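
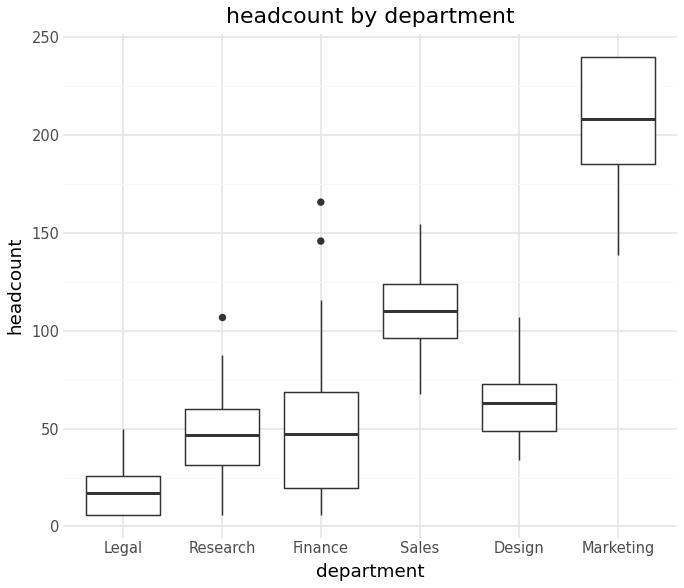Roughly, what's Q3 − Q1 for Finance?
≈ 40

Q3 ≈ 60, Q1 ≈ 20; IQR ≈ 40.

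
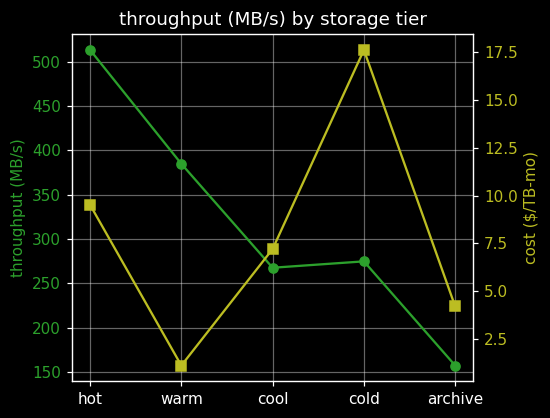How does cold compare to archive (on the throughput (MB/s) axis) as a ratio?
cold ≈ 250, archive ≈ 150; 250/150 ≈ 1.67.

≈ 1.67×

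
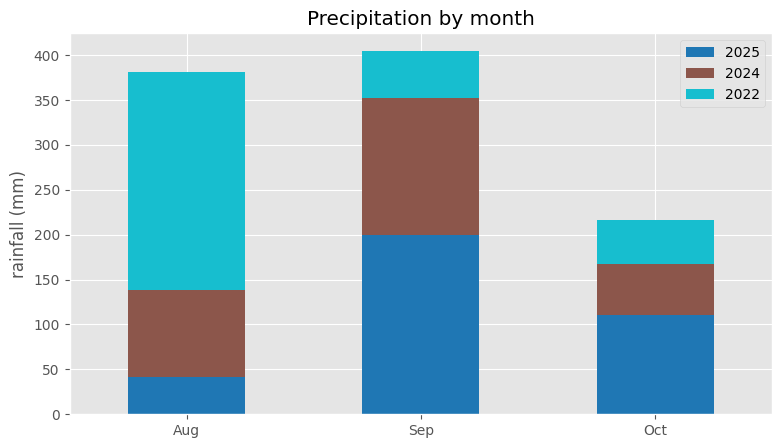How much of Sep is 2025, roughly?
2025 top ≈ 200, bottom ≈ 0; segment ≈ 200.

≈ 200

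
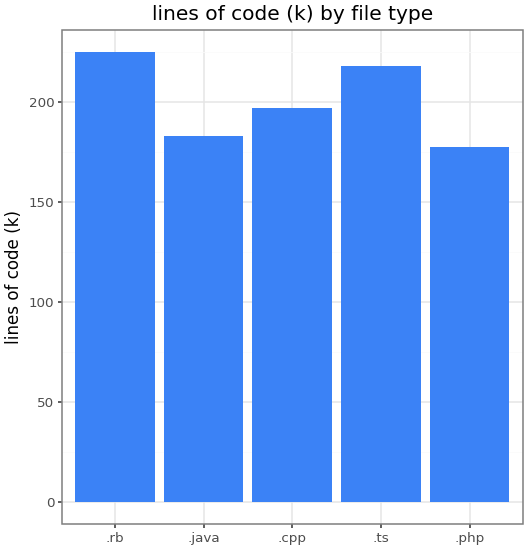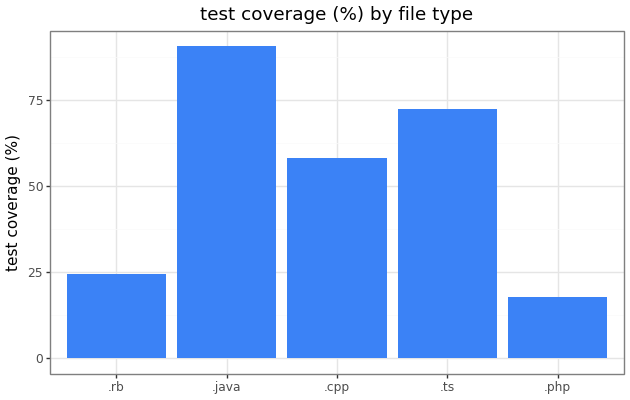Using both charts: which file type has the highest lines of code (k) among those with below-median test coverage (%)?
.rb

Chart 2 median test coverage (%) ≈ 60; below-median file types: .rb, .php. Among those, .rb has the highest lines of code (k) (≈ 225).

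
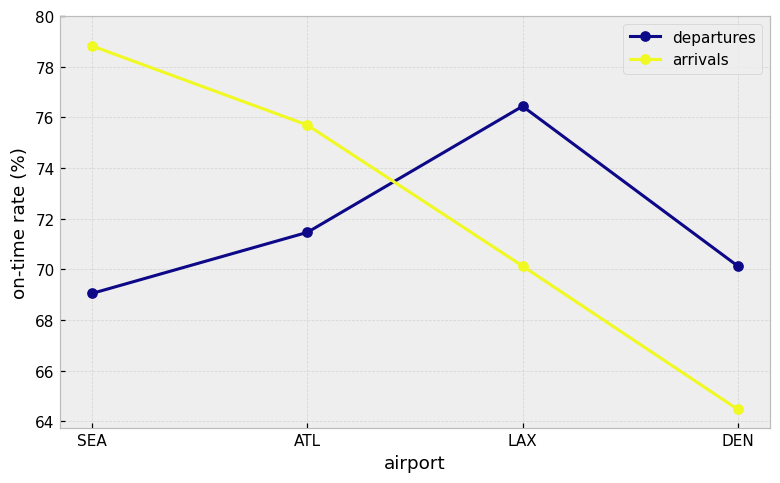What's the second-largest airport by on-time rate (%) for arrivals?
ATL

Top 3 for arrivals: SEA ≈ 78, ATL ≈ 76, LAX ≈ 70.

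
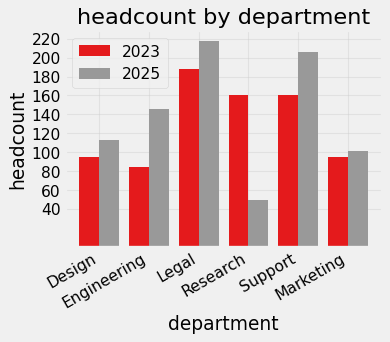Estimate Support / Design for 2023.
Support ≈ 160, Design ≈ 100; 160/100 ≈ 1.6.

≈ 1.6×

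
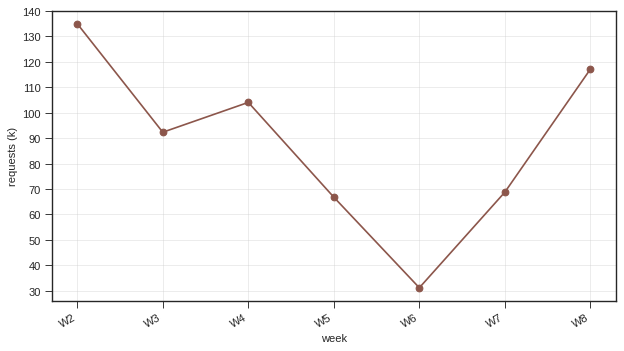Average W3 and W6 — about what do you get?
≈ 60

(90 + 30) / 2 ≈ 60.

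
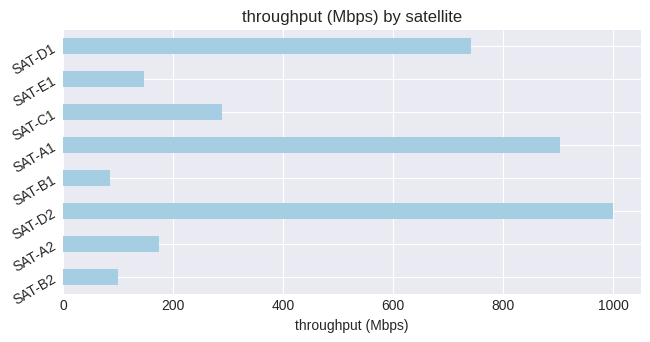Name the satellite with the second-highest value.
SAT-A1

Top 3: SAT-D2 ≈ 1000, SAT-A1 ≈ 900, SAT-D1 ≈ 700.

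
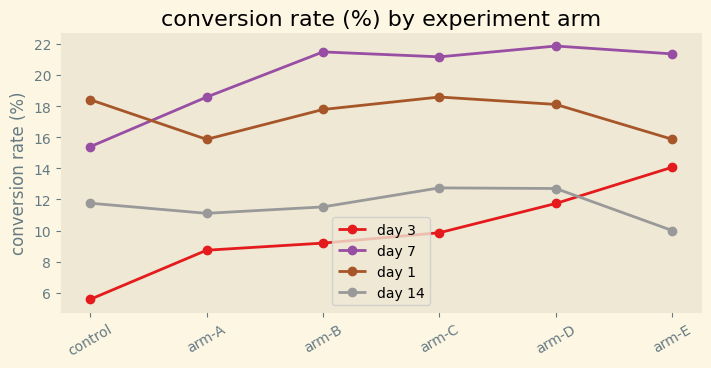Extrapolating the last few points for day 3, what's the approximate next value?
Last three: 10, 12, 14 → slope ≈ 2/step → next ≈ 16.

≈ 16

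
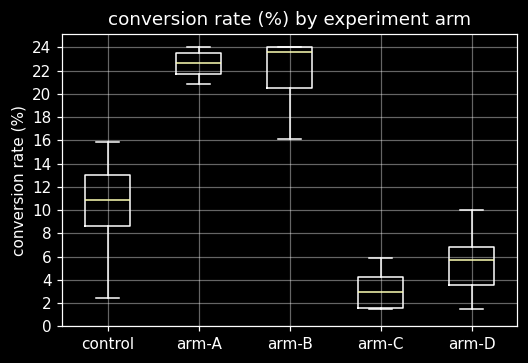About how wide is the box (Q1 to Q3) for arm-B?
≈ 4

Q3 ≈ 24, Q1 ≈ 20; IQR ≈ 4.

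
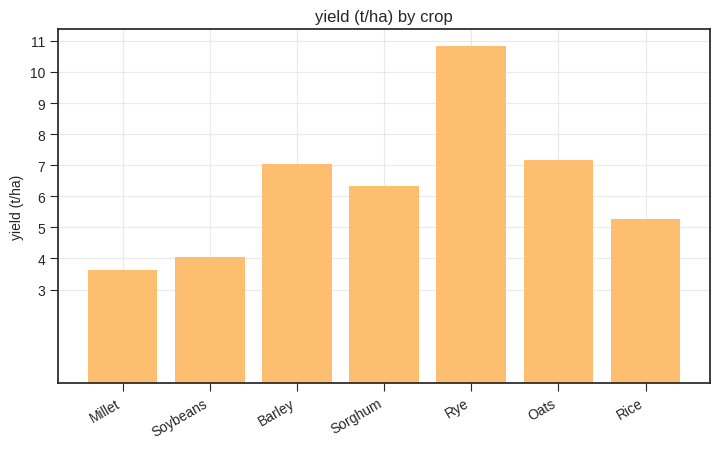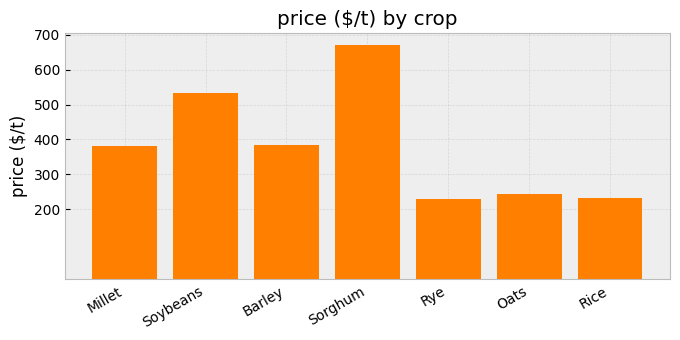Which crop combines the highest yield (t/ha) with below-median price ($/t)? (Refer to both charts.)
Chart 2 median price ($/t) ≈ 400; below-median crops: Rye, Oats, Rice. Among those, Rye has the highest yield (t/ha) (≈ 11).

Rye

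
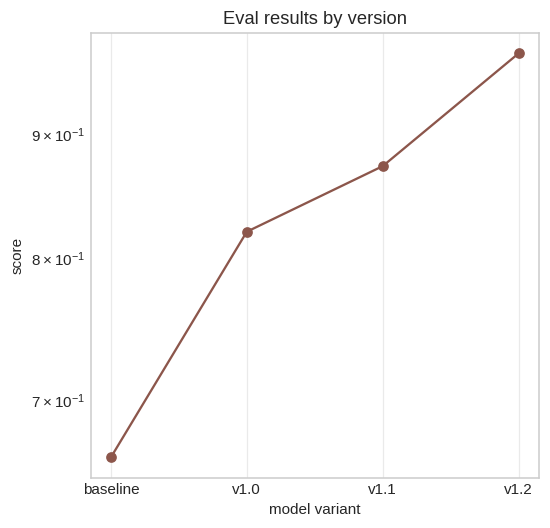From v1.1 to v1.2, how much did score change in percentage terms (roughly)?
≈ +11.8%

v1.1 ≈ 0.85, v1.2 ≈ 0.95; (0.95 − 0.85) / 0.85 ≈ +11.8%.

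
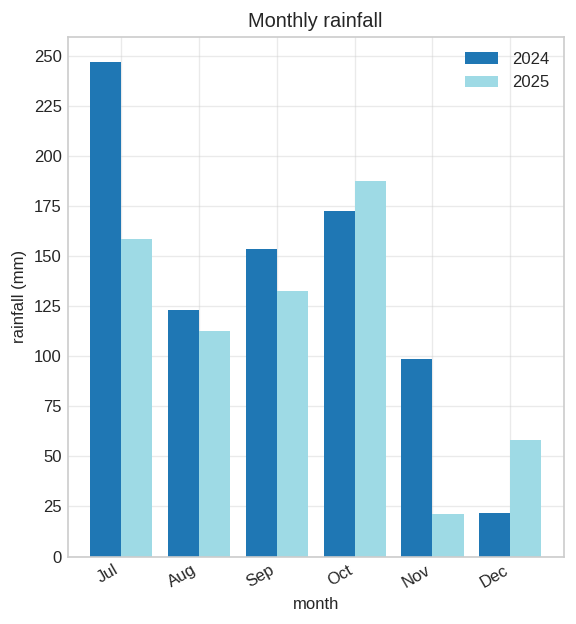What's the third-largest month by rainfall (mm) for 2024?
Sep

Top 4 for 2024: Jul ≈ 250, Oct ≈ 175, Sep ≈ 150, Aug ≈ 125.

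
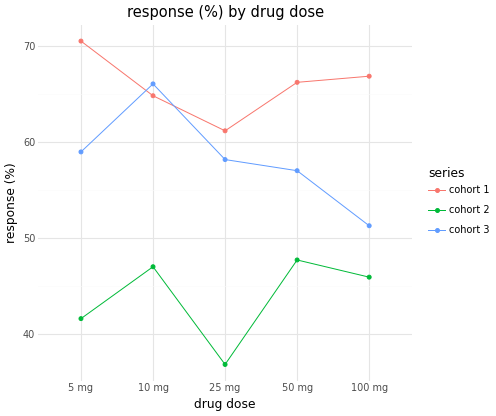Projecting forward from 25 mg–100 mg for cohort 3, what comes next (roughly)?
Last three: 60, 55, 50 → slope ≈ -5/step → next ≈ 45.

≈ 45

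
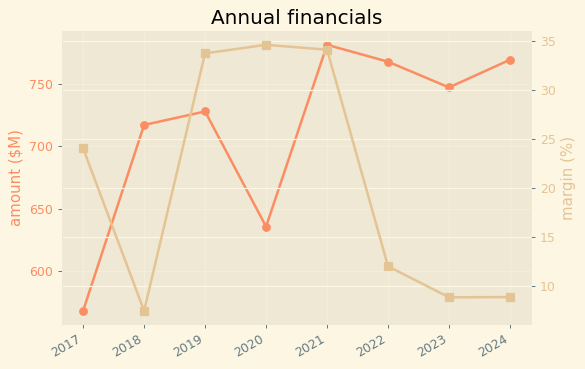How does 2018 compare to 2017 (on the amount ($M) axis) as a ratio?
2018 ≈ 720, 2017 ≈ 560; 720/560 ≈ 1.29.

≈ 1.29×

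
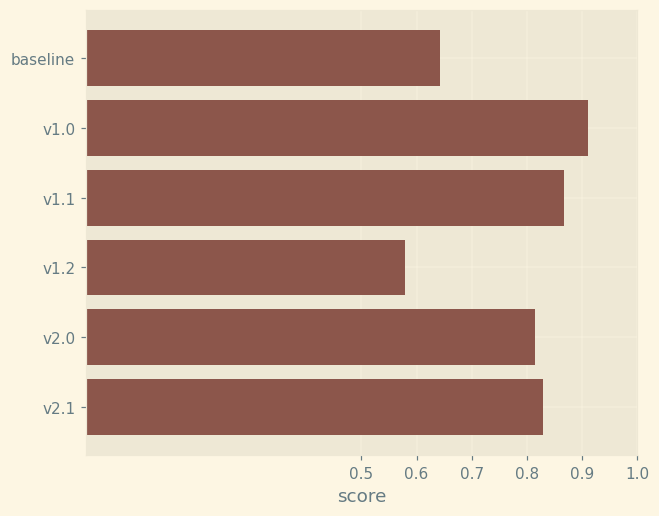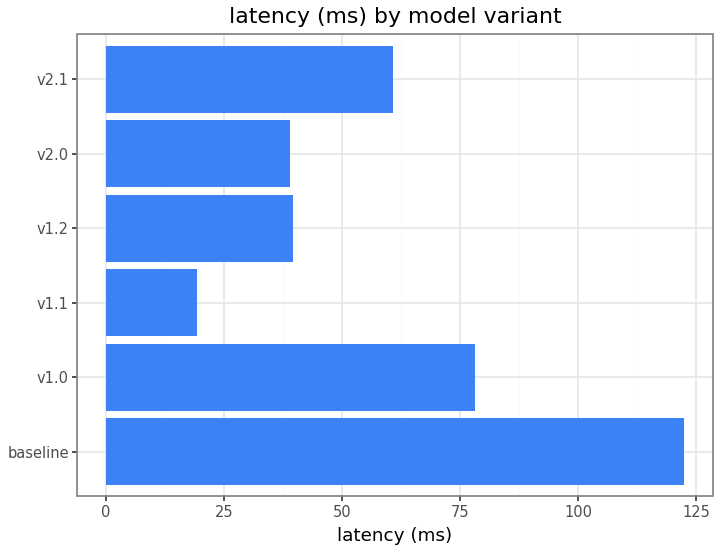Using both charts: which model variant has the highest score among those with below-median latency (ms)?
Chart 2 median latency (ms) ≈ 60; below-median model variants: v1.1, v1.2, v2.0. Among those, v1.1 has the highest score (≈ 0.9).

v1.1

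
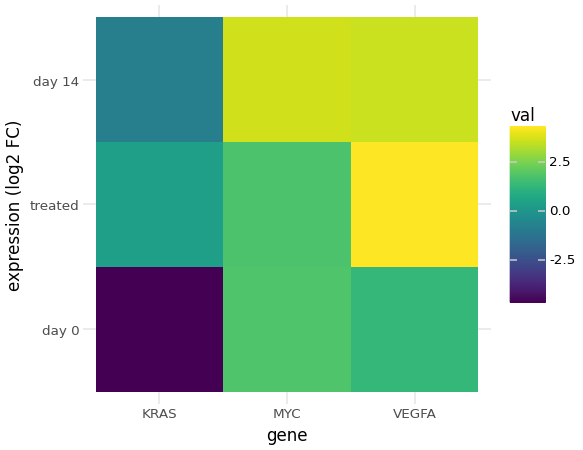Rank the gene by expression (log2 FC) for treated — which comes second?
MYC

Top 3 for treated: VEGFA ≈ 4, MYC ≈ 2, KRAS ≈ 0.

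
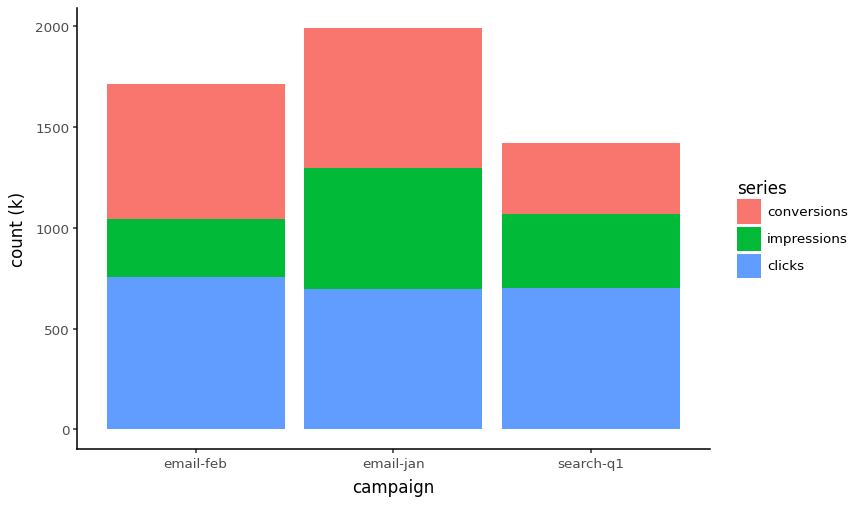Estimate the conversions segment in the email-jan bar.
≈ 800

conversions top ≈ 2000, bottom ≈ 1200; segment ≈ 800.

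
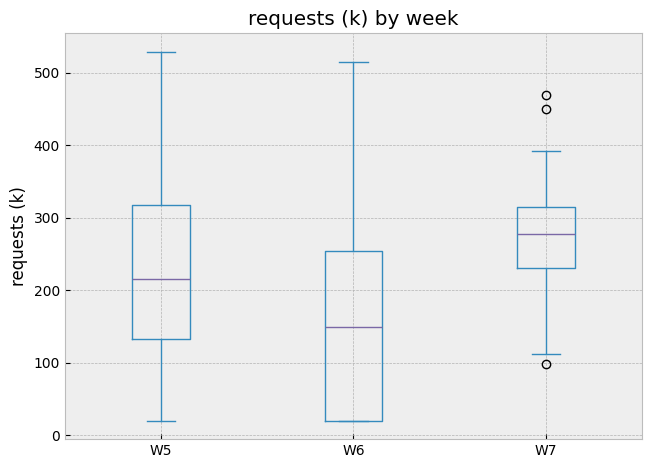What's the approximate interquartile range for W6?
Q3 ≈ 260, Q1 ≈ 20; IQR ≈ 240.

≈ 240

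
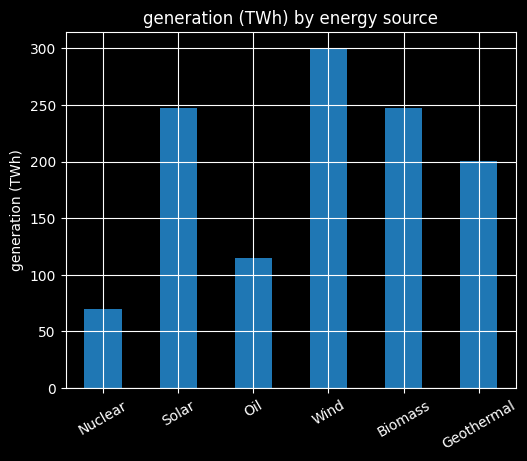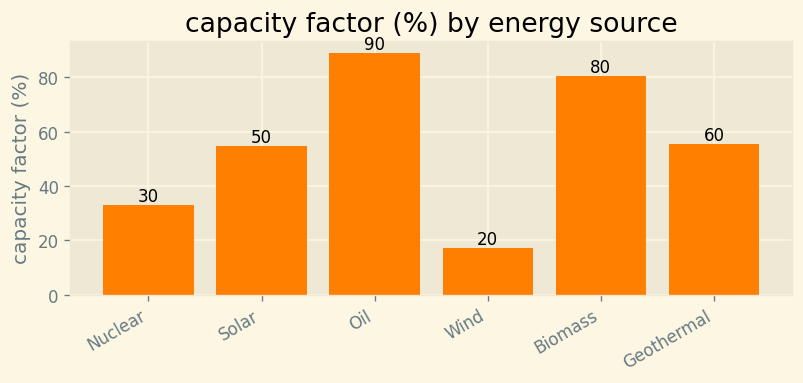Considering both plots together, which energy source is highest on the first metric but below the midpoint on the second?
Wind

Chart 2 median capacity factor (%) ≈ 60; below-median energy sources: Nuclear, Solar, Wind. Among those, Wind has the highest generation (TWh) (≈ 300).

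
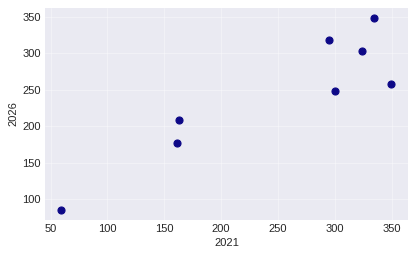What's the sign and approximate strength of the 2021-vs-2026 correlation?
Points are positively correlated; strong (|r| ≈ 0.9).

positive, strong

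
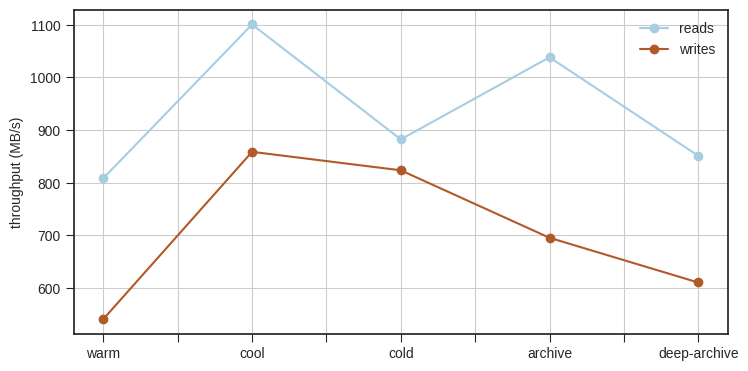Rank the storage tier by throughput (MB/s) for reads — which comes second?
Top 3 for reads: cool ≈ 1100, archive ≈ 1050, cold ≈ 900.

archive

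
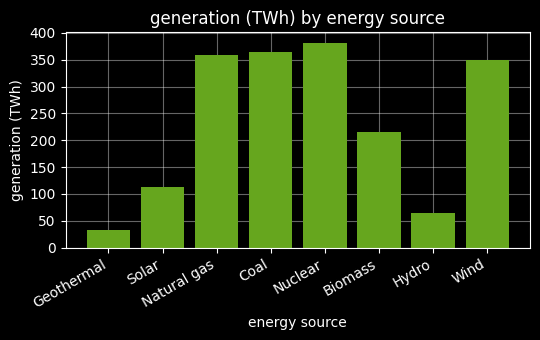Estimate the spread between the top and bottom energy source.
≈ 350

Max Nuclear ≈ 400, min Geothermal ≈ 50; range ≈ 350.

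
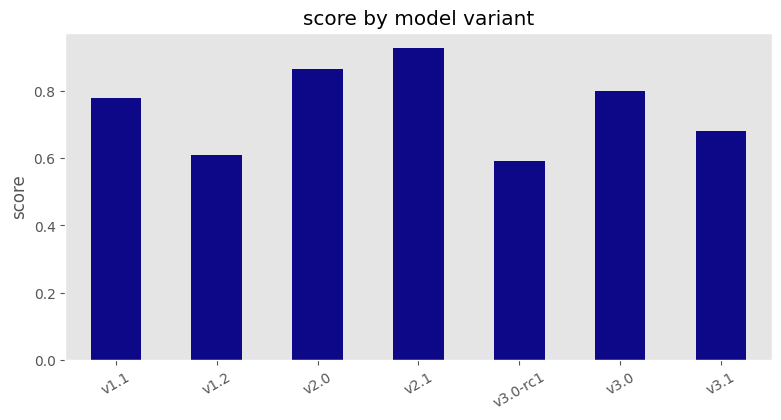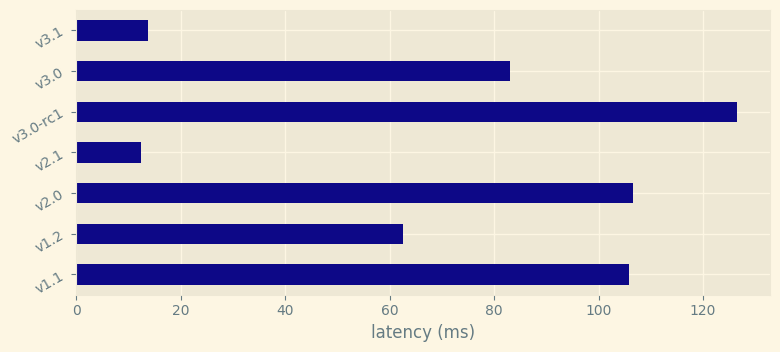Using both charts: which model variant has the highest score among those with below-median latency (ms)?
v2.1

Chart 2 median latency (ms) ≈ 80; below-median model variants: v1.2, v2.1, v3.1. Among those, v2.1 has the highest score (≈ 0.9).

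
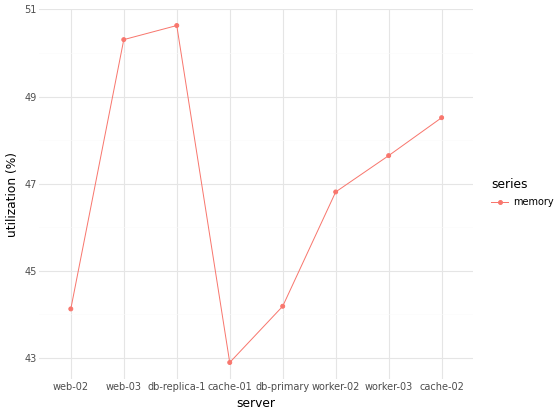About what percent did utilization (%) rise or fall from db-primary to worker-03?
db-primary ≈ 44, worker-03 ≈ 48; (48 − 44) / 44 ≈ +9.1%.

≈ +9.1%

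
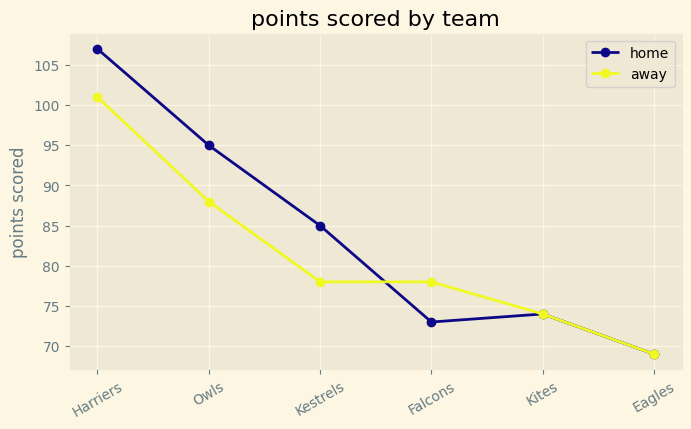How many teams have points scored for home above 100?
1

Above 100: Harriers.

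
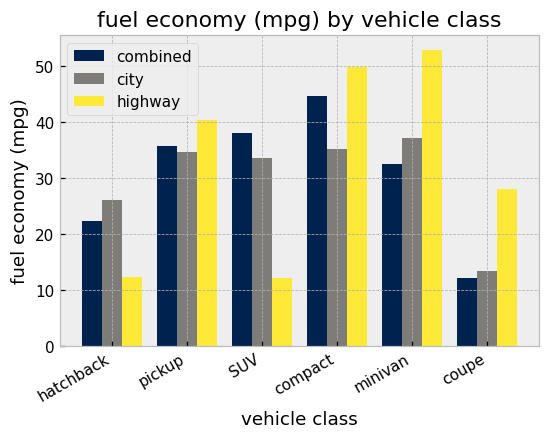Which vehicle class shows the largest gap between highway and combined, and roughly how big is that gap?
SUV, ≈ 30 mpg

SUV: highway ≈ 10, combined ≈ 40 → gap ≈ 30. Next-largest (minivan) is only ≈ 20.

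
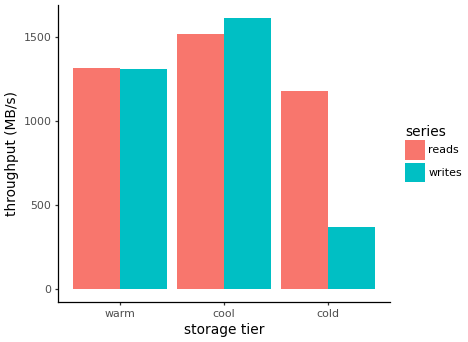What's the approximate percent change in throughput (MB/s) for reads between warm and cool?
≈ +14.3%

warm ≈ 1400, cool ≈ 1600; (1600 − 1400) / 1400 ≈ +14.3%.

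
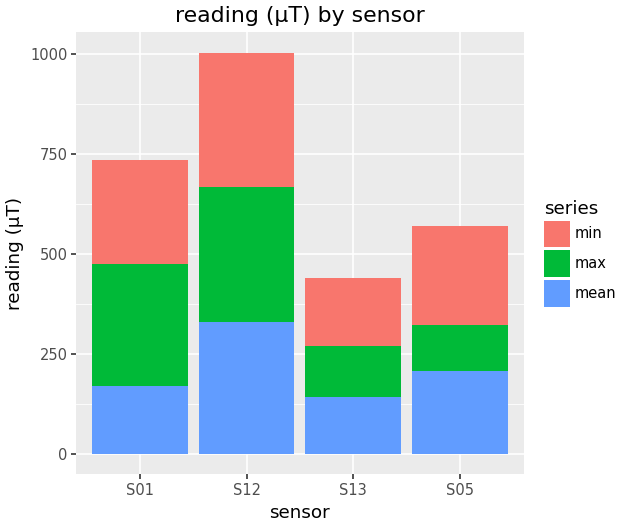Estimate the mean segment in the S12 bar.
≈ 300

mean top ≈ 300, bottom ≈ 0; segment ≈ 300.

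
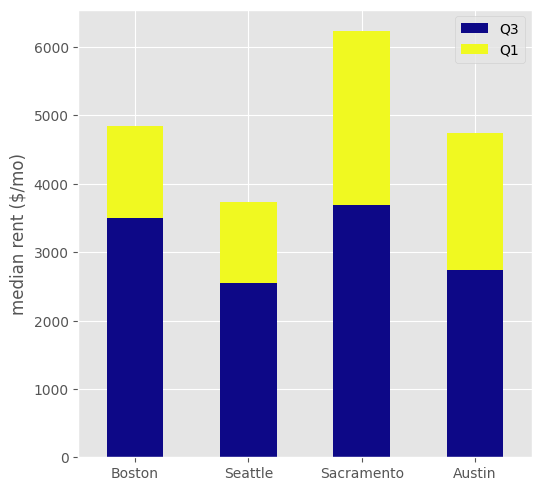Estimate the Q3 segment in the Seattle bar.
≈ 3000

Q3 top ≈ 3000, bottom ≈ 0; segment ≈ 3000.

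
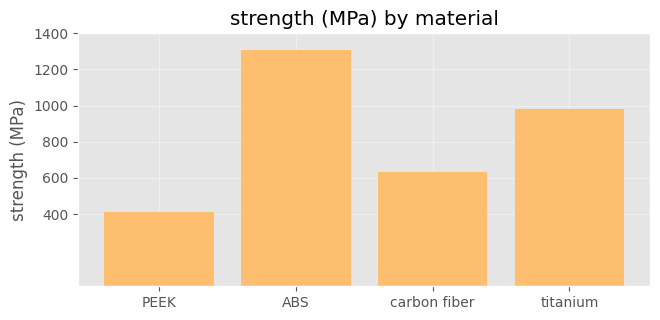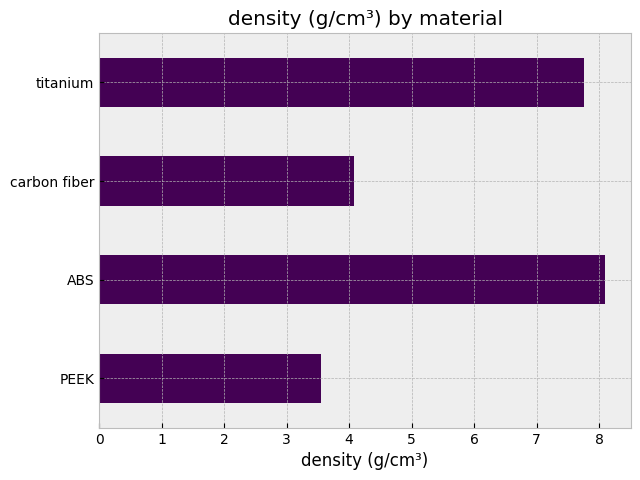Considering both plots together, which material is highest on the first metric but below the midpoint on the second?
carbon fiber

Chart 2 median density (g/cm³) ≈ 6; below-median materials: PEEK, carbon fiber. Among those, carbon fiber has the highest strength (MPa) (≈ 600).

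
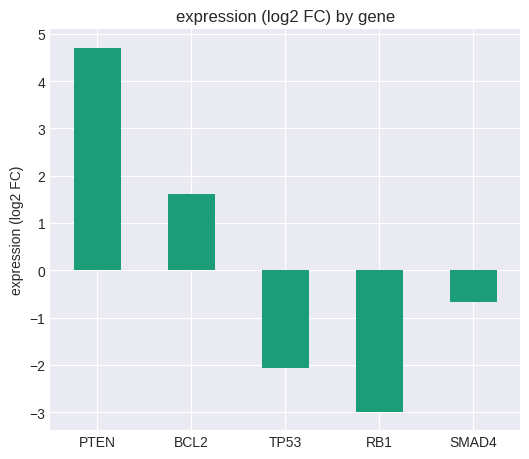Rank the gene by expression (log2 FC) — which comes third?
SMAD4

Top 4: PTEN ≈ 5, BCL2 ≈ 2, SMAD4 ≈ -1, TP53 ≈ -2.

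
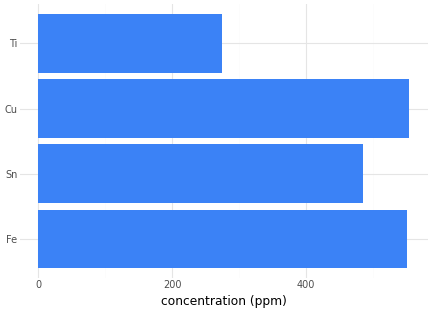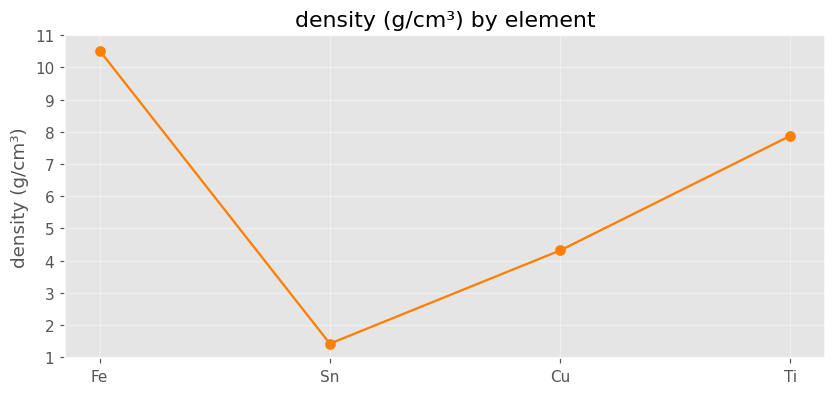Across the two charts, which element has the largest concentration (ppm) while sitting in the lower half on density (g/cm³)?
Chart 2 median density (g/cm³) ≈ 6; below-median elements: Sn, Cu. Among those, Cu has the highest concentration (ppm) (≈ 600).

Cu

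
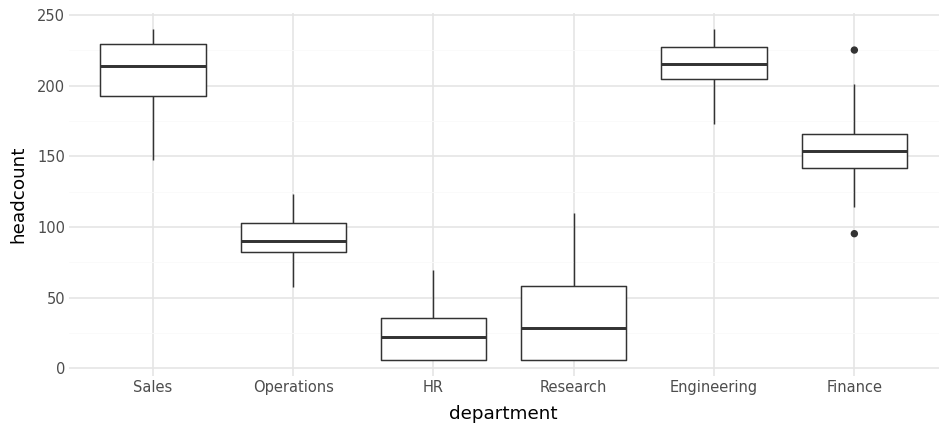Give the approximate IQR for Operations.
Q3 ≈ 100, Q1 ≈ 80; IQR ≈ 20.

≈ 20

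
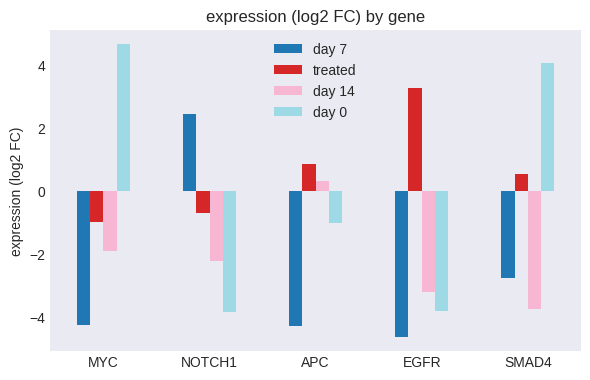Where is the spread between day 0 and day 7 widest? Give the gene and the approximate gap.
MYC, ≈ 9 log2 FC

MYC: day 0 ≈ 5, day 7 ≈ -4 → gap ≈ 9. Next-largest (SMAD4) is only ≈ 7.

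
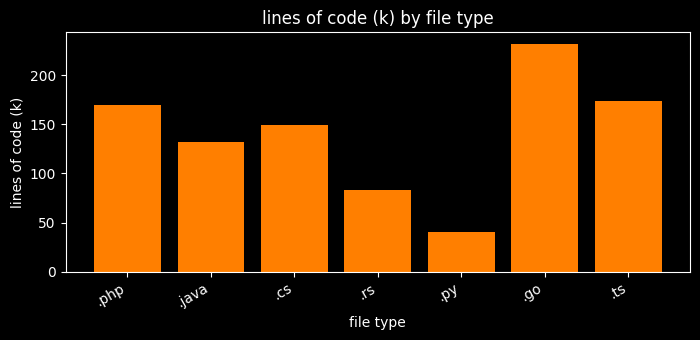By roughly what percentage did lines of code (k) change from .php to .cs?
≈ -12.5%

.php ≈ 160, .cs ≈ 140; (140 − 160) / 160 ≈ -12.5%.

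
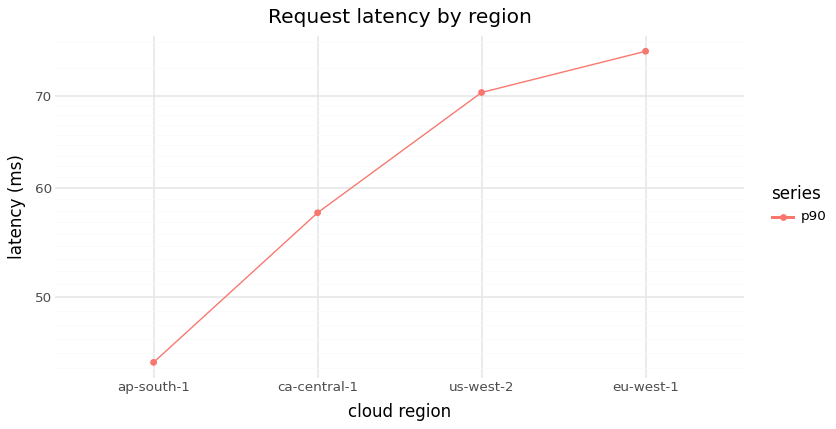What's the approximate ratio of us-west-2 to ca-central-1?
≈ 1.17×

us-west-2 ≈ 70, ca-central-1 ≈ 60; 70/60 ≈ 1.17.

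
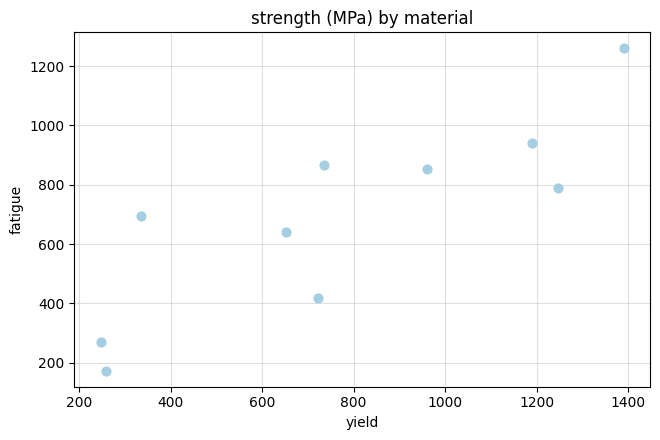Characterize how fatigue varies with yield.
Points are positively correlated; strong (|r| ≈ 0.8).

positive, strong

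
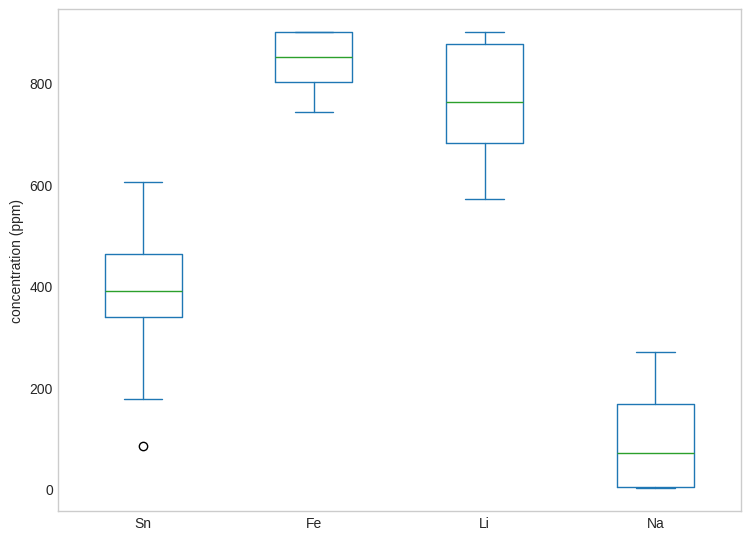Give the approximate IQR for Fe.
≈ 100

Q3 ≈ 900, Q1 ≈ 800; IQR ≈ 100.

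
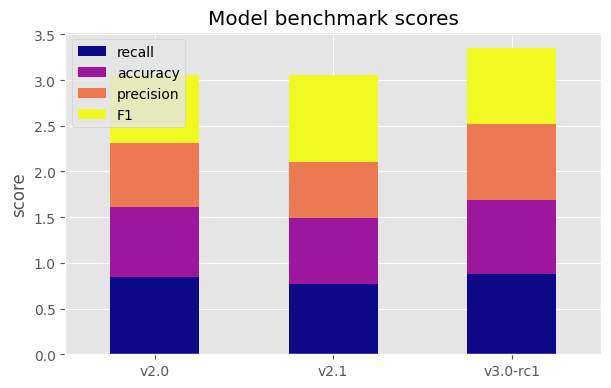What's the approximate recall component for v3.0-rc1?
≈ 1.0

recall top ≈ 1.0, bottom ≈ 0.0; segment ≈ 1.0.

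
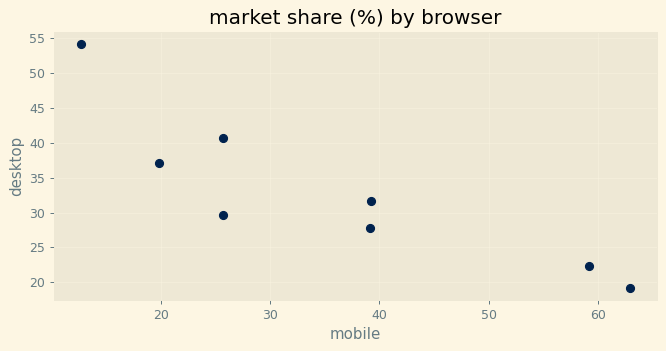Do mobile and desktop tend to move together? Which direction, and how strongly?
negative, strong

Points are negatively correlated; strong (|r| ≈ 0.9).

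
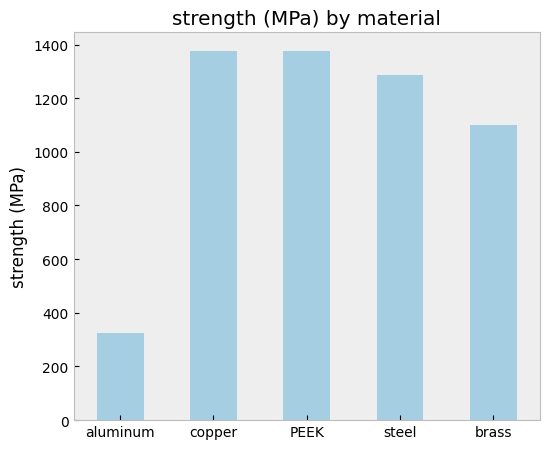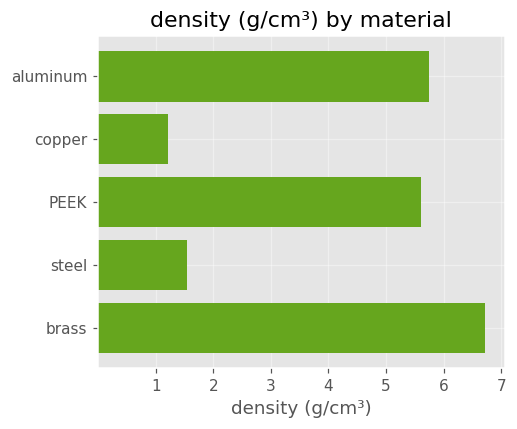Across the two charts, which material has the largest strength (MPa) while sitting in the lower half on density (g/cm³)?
copper

Chart 2 median density (g/cm³) ≈ 6; below-median materials: copper, steel. Among those, copper has the highest strength (MPa) (≈ 1400).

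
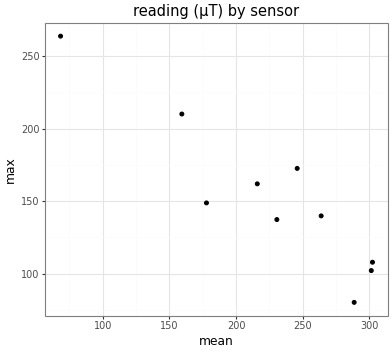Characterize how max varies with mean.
negative, strong

Points are negatively correlated; strong (|r| ≈ 0.9).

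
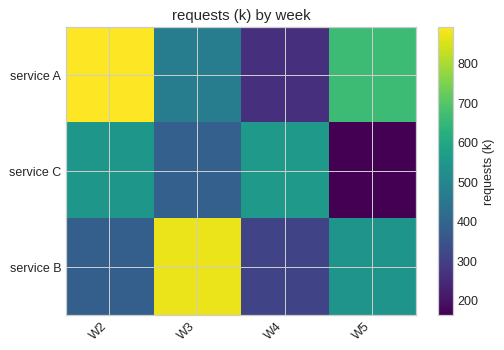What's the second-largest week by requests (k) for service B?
W5

Top 3 for service B: W3 ≈ 900, W5 ≈ 500, W2 ≈ 400.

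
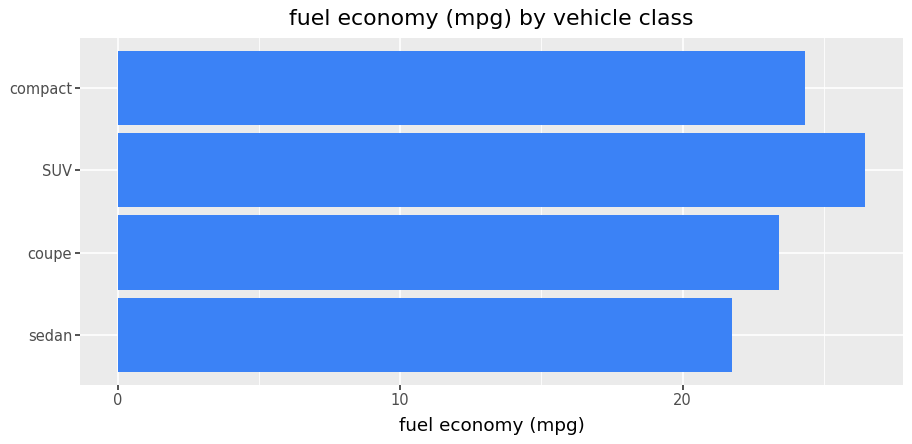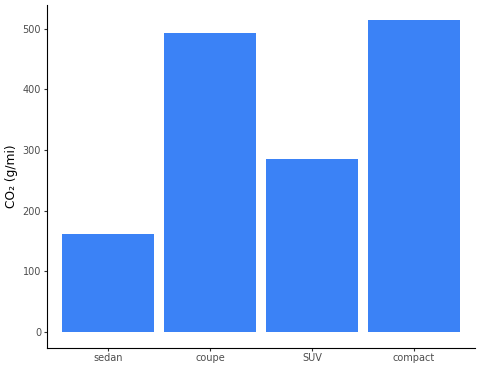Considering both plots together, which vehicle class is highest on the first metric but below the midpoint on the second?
SUV

Chart 2 median CO₂ (g/mi) ≈ 400; below-median vehicle classes: sedan, SUV. Among those, SUV has the highest fuel economy (mpg) (≈ 25).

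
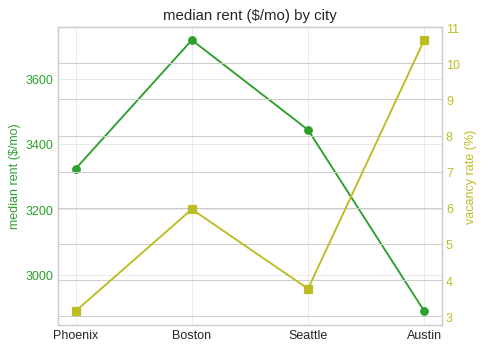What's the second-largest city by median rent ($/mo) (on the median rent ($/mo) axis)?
Seattle

Top 3 (on the median rent ($/mo) axis): Boston ≈ 3700, Seattle ≈ 3400, Phoenix ≈ 3300.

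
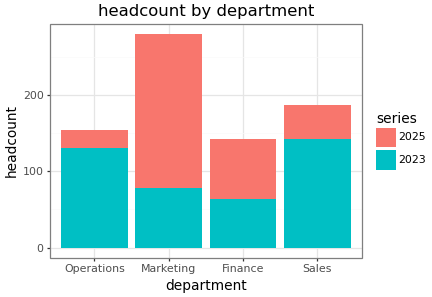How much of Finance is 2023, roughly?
≈ 75

2023 top ≈ 75, bottom ≈ 0; segment ≈ 75.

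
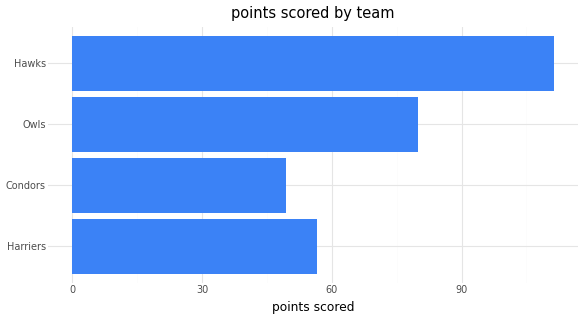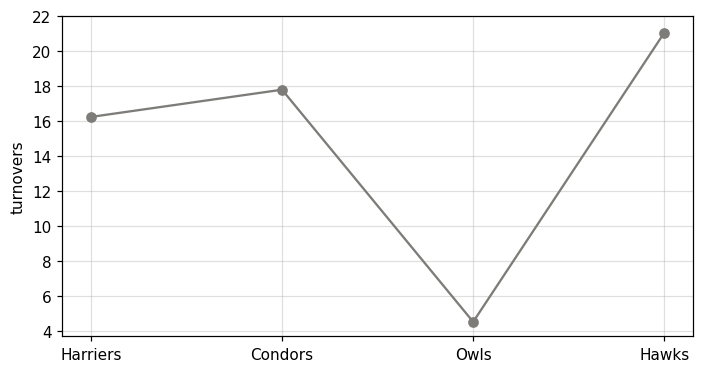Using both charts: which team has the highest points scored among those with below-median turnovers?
Chart 2 median turnovers ≈ 18; below-median teams: Harriers, Owls. Among those, Owls has the highest points scored (≈ 80).

Owls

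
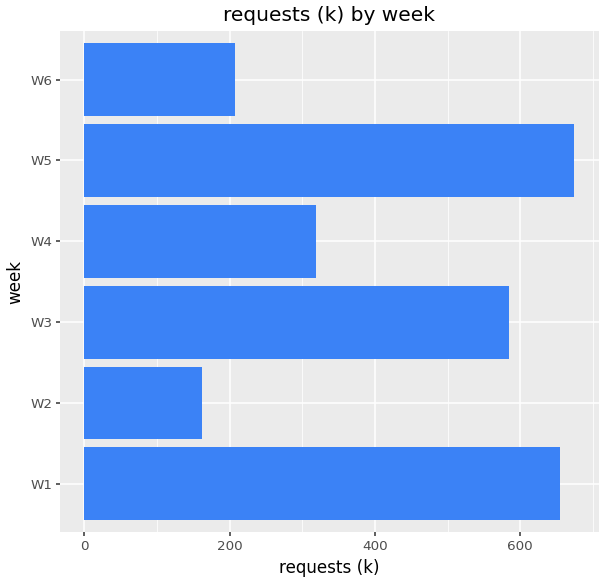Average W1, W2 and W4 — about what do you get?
(700 + 200 + 300) / 3 ≈ 400.

≈ 400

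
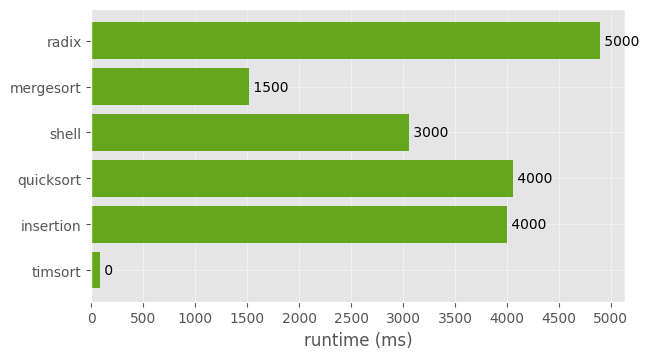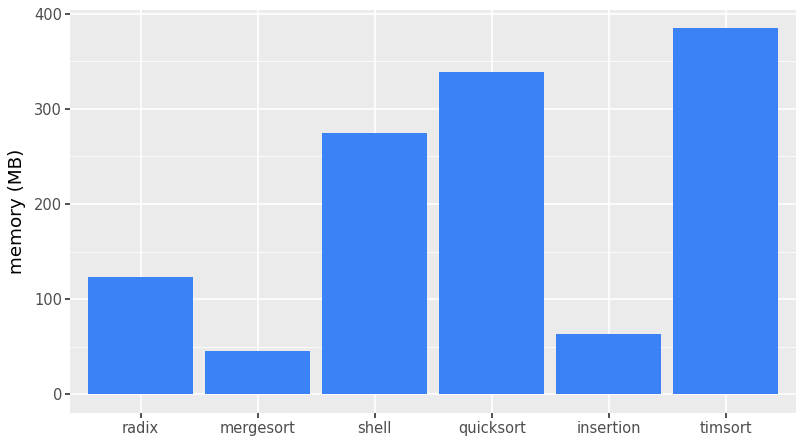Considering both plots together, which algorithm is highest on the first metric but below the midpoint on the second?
radix

Chart 2 median memory (MB) ≈ 200; below-median algorithms: radix, mergesort, insertion. Among those, radix has the highest runtime (ms) (≈ 5000).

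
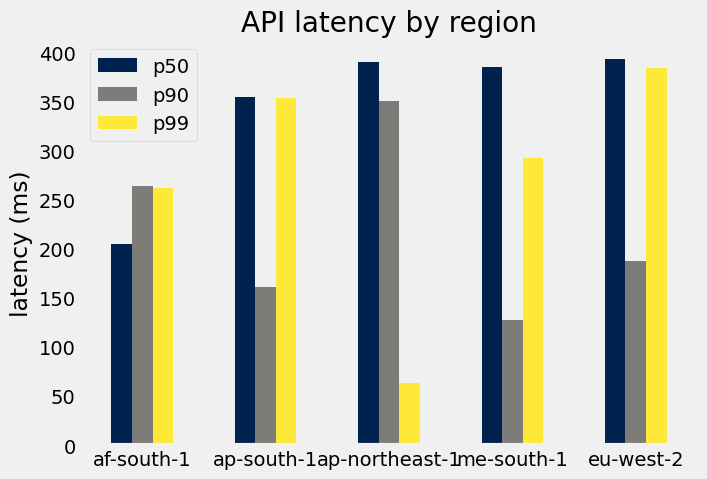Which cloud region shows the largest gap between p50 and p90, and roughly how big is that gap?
me-south-1, ≈ 250 ms

me-south-1: p50 ≈ 400, p90 ≈ 150 → gap ≈ 250. Next-largest (eu-west-2) is only ≈ 200.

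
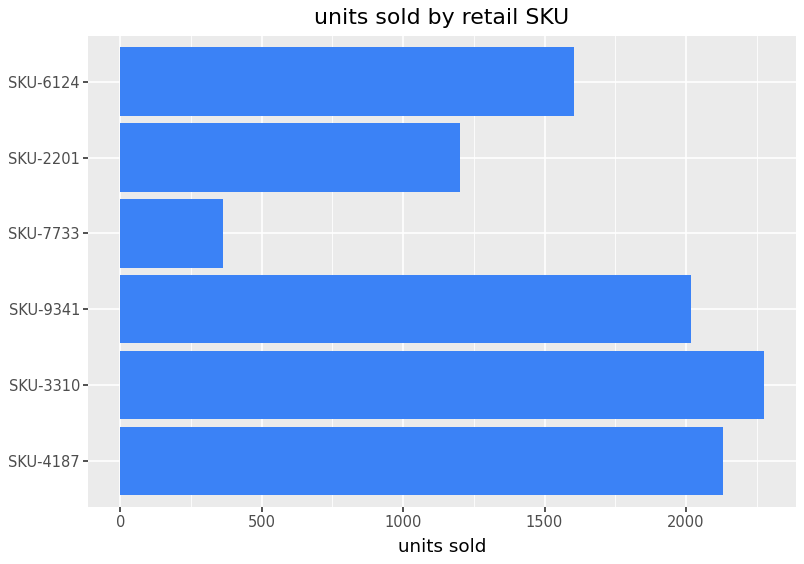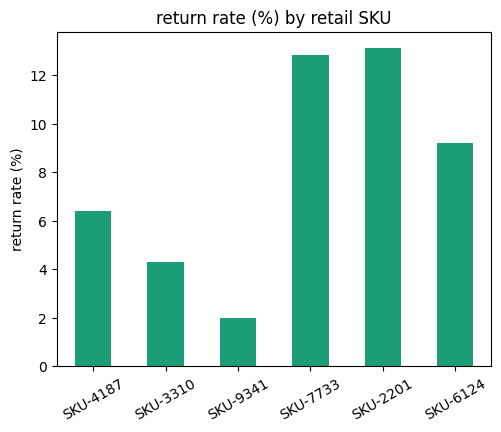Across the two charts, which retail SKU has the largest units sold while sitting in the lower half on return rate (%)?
SKU-3310

Chart 2 median return rate (%) ≈ 8; below-median retail SKUs: SKU-4187, SKU-3310, SKU-9341. Among those, SKU-3310 has the highest units sold (≈ 2500).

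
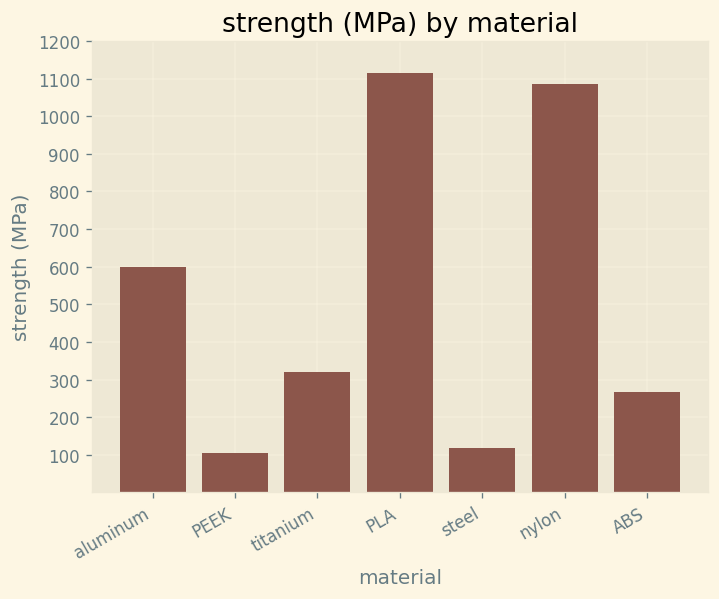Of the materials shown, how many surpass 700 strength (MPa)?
Above 700: PLA, nylon.

2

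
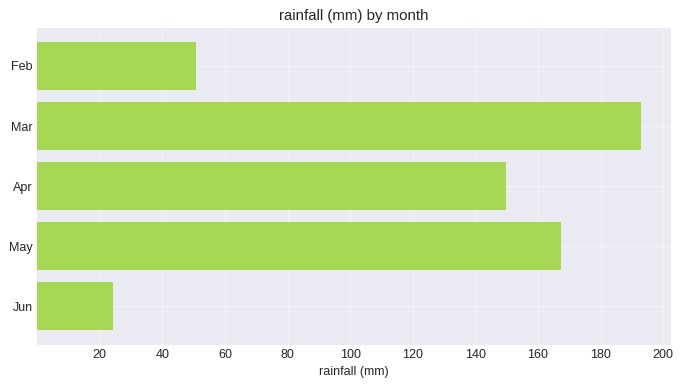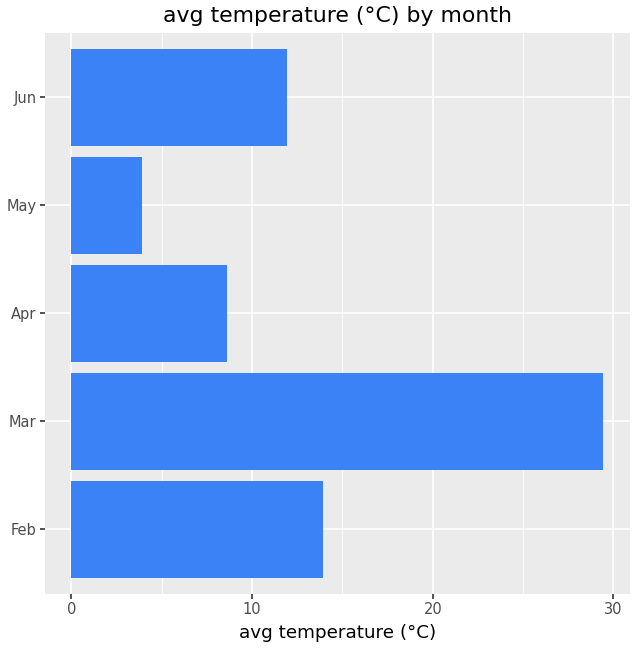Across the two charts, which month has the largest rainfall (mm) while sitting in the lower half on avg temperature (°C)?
Chart 2 median avg temperature (°C) ≈ 10; below-median months: Apr, May. Among those, May has the highest rainfall (mm) (≈ 160).

May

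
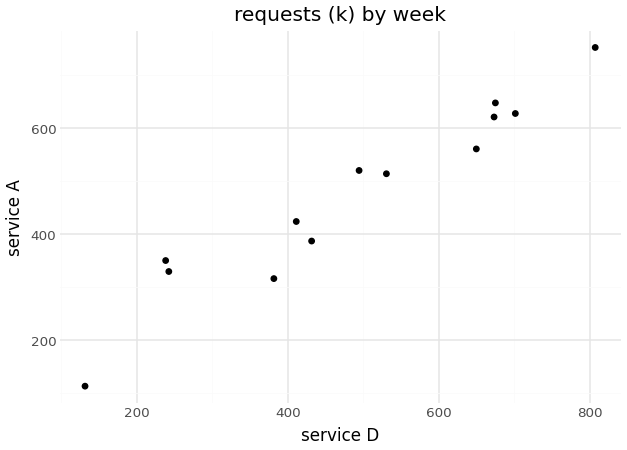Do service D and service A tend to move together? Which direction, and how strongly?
positive, strong

Points are positively correlated; strong (|r| ≈ 1.0).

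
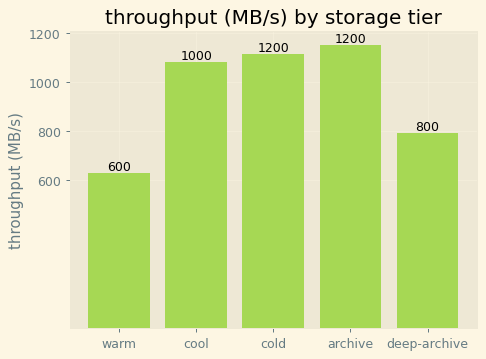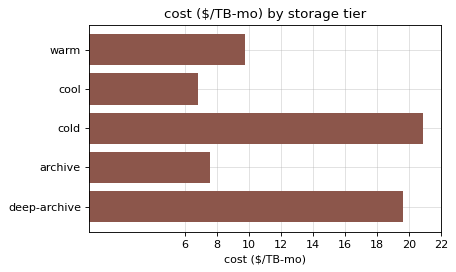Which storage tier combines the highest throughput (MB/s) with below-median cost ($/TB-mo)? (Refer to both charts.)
Chart 2 median cost ($/TB-mo) ≈ 10; below-median storage tiers: cool, archive. Among those, archive has the highest throughput (MB/s) (≈ 1200).

archive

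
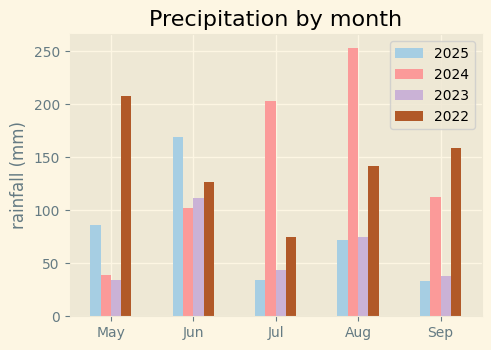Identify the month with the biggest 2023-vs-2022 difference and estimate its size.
May: 2023 ≈ 25, 2022 ≈ 200 → gap ≈ 175. Next-largest (Sep) is only ≈ 100.

May, ≈ 175 mm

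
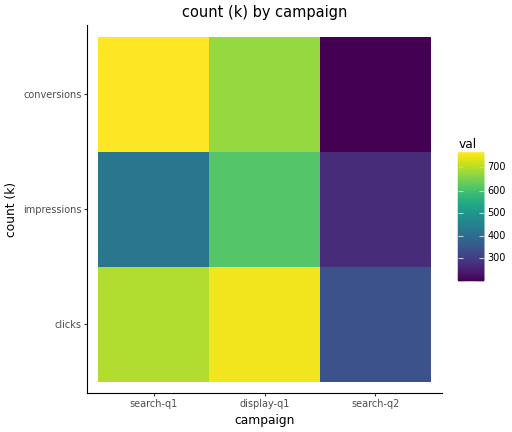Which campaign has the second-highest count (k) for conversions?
display-q1

Top 3 for conversions: search-q1 ≈ 750, display-q1 ≈ 700, search-q2 ≈ 200.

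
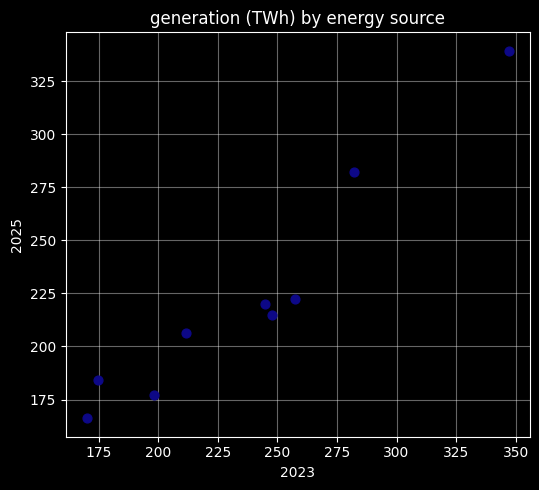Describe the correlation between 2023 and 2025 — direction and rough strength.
positive, strong

Points are positively correlated; strong (|r| ≈ 1.0).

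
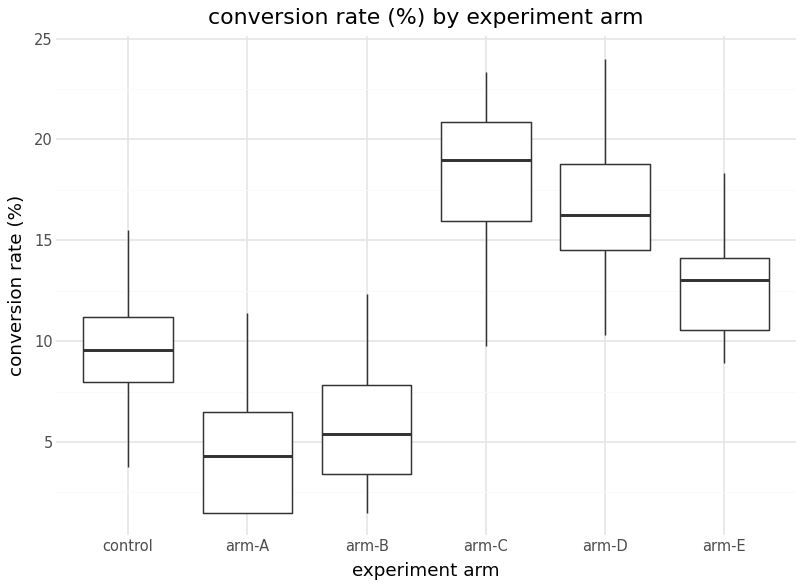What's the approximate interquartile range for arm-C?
Q3 ≈ 20, Q1 ≈ 16; IQR ≈ 4.

≈ 4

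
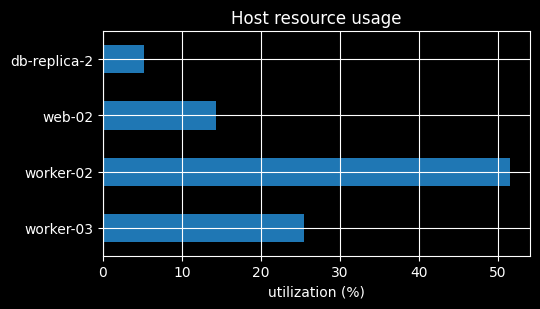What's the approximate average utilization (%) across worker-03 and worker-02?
≈ 38

(25 + 50) / 2 ≈ 38.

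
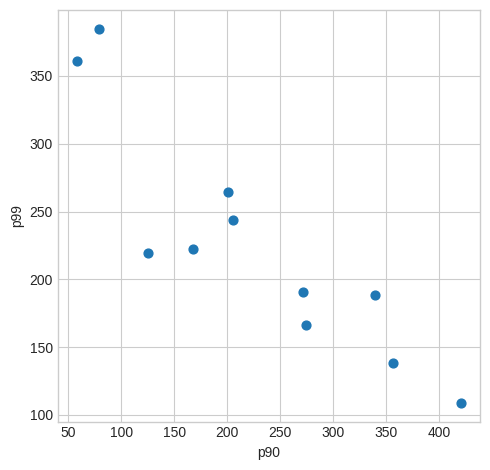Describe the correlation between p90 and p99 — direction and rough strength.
Points are negatively correlated; strong (|r| ≈ 0.9).

negative, strong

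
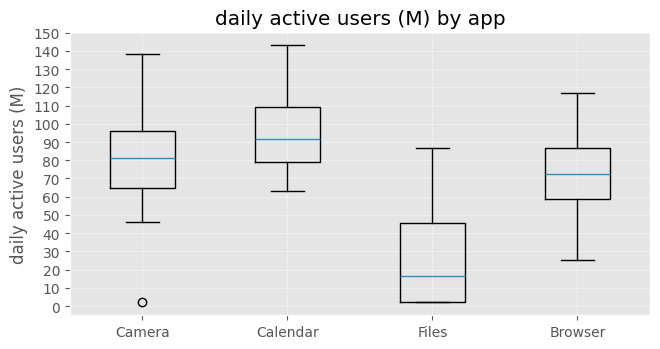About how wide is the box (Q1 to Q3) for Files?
Q3 ≈ 50, Q1 ≈ 0; IQR ≈ 50.

≈ 50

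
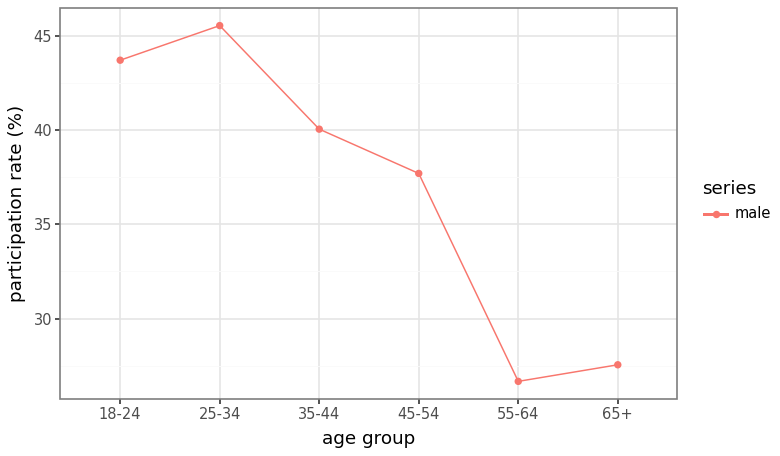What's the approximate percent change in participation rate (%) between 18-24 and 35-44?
18-24 ≈ 44, 35-44 ≈ 40; (40 − 44) / 44 ≈ -9.1%.

≈ -9.1%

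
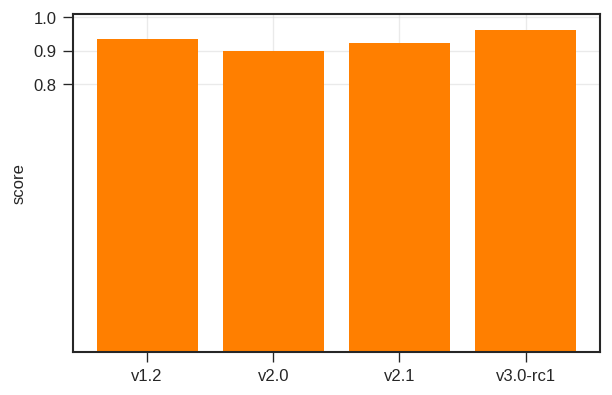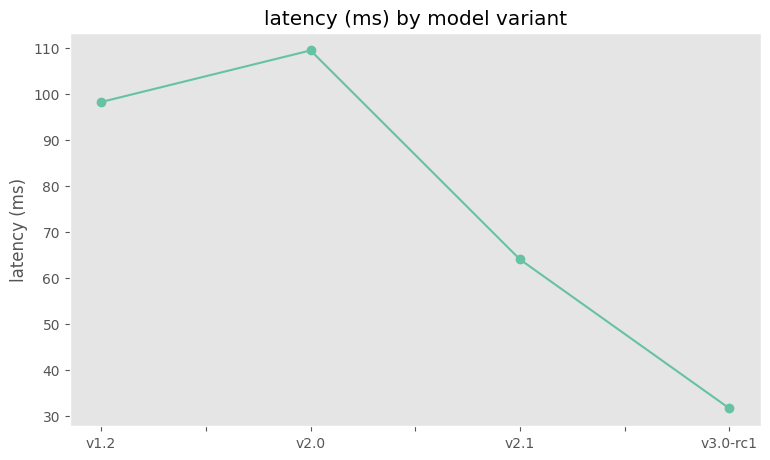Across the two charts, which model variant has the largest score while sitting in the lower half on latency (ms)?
Chart 2 median latency (ms) ≈ 80; below-median model variants: v2.1, v3.0-rc1. Among those, v3.0-rc1 has the highest score (≈ 1).

v3.0-rc1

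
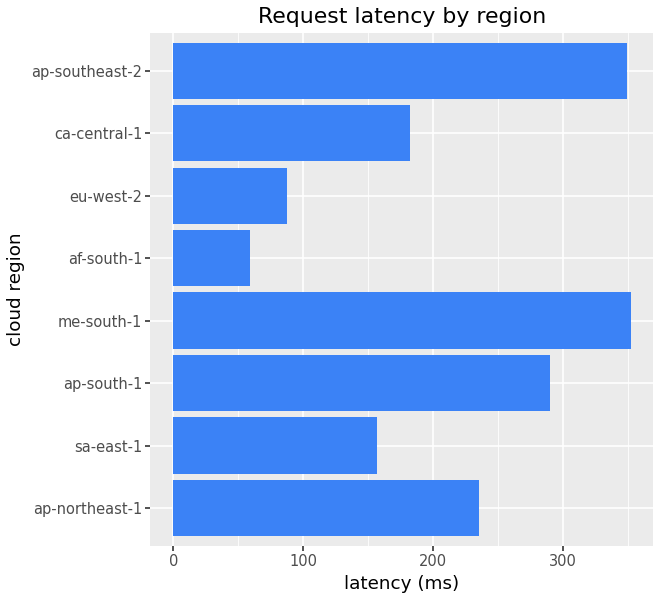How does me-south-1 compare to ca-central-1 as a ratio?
≈ 1.75×

me-south-1 ≈ 350, ca-central-1 ≈ 200; 350/200 ≈ 1.75.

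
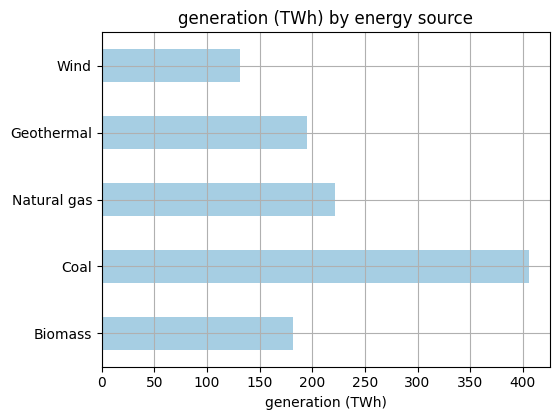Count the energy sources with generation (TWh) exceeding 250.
Above 250: Coal.

1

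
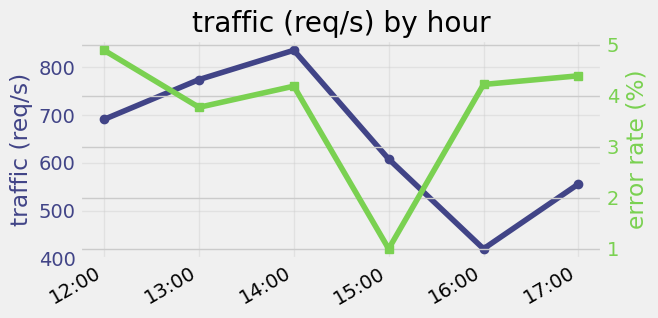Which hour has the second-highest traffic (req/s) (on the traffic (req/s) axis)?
13:00

Top 3 (on the traffic (req/s) axis): 14:00 ≈ 850, 13:00 ≈ 750, 12:00 ≈ 700.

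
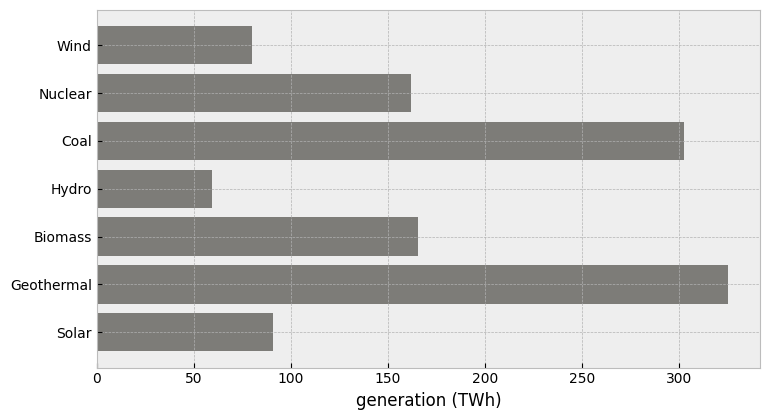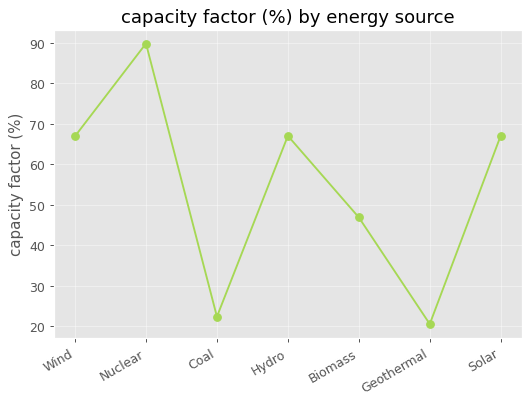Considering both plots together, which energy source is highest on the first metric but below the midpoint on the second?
Geothermal

Chart 2 median capacity factor (%) ≈ 70; below-median energy sources: Coal, Biomass, Geothermal. Among those, Geothermal has the highest generation (TWh) (≈ 350).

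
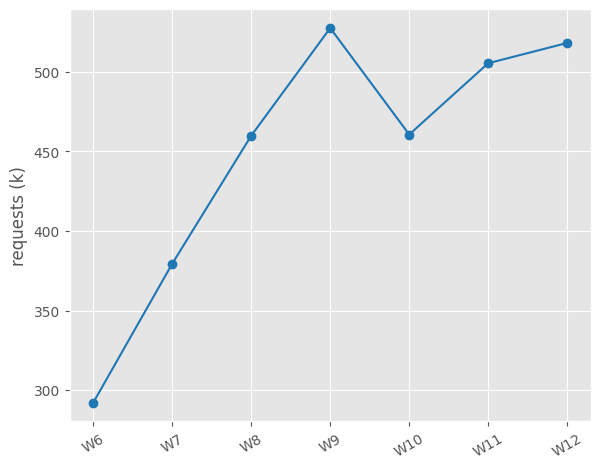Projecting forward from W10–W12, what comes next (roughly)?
Last three: 460, 500, 520 → slope ≈ 30/step → next ≈ 550.

≈ 550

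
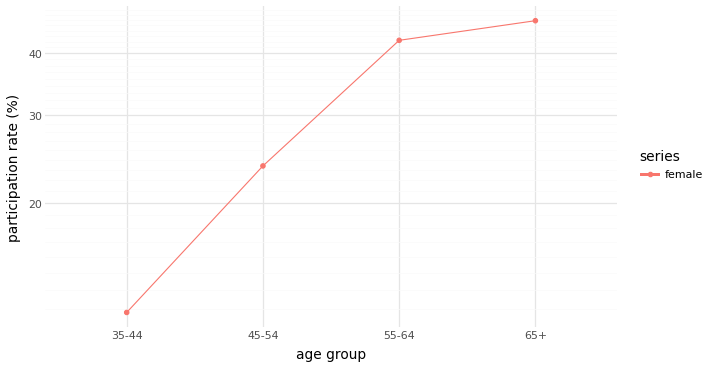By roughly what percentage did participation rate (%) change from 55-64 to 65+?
≈ +12.5%

55-64 ≈ 40, 65+ ≈ 45; (45 − 40) / 40 ≈ +12.5%.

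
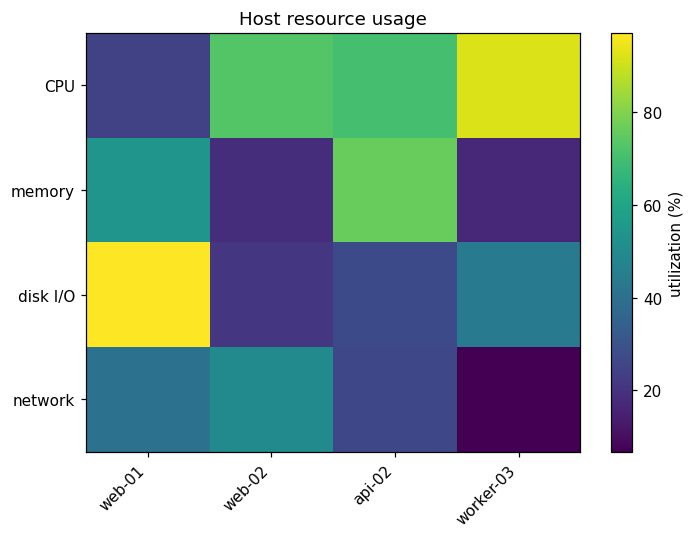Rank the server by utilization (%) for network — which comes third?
Top 4 for network: web-02 ≈ 50, web-01 ≈ 40, api-02 ≈ 30, worker-03 ≈ 10.

api-02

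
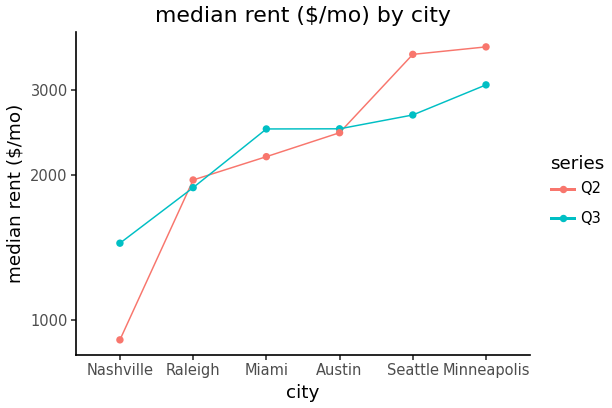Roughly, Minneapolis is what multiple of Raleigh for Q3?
≈ 1.5×

Minneapolis ≈ 3000, Raleigh ≈ 2000; 3000/2000 ≈ 1.5.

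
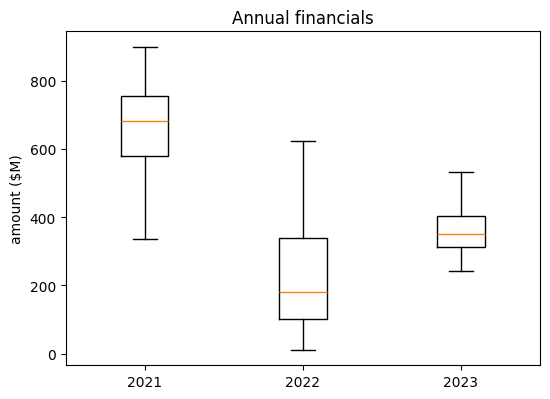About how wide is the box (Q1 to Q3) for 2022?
Q3 ≈ 350, Q1 ≈ 100; IQR ≈ 250.

≈ 250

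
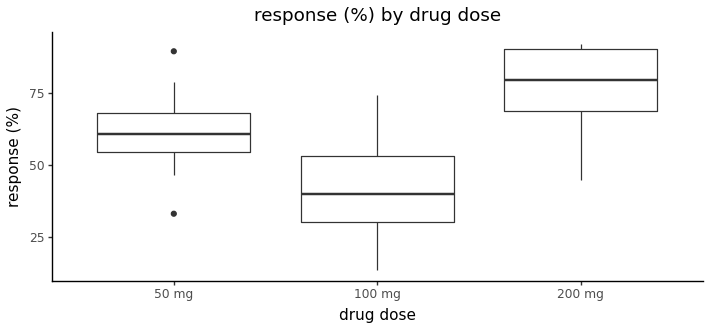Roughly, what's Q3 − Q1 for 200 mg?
≈ 20

Q3 ≈ 90, Q1 ≈ 70; IQR ≈ 20.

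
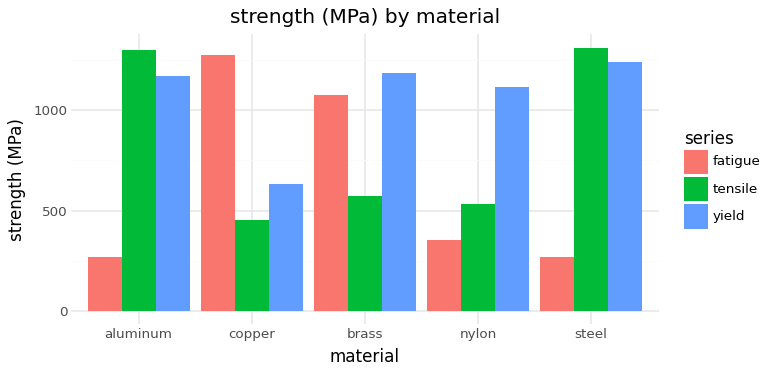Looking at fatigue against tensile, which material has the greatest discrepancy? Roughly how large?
steel, ≈ 1200 MPa

steel: fatigue ≈ 200, tensile ≈ 1400 → gap ≈ 1200. Next-largest (aluminum) is only ≈ 1000.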